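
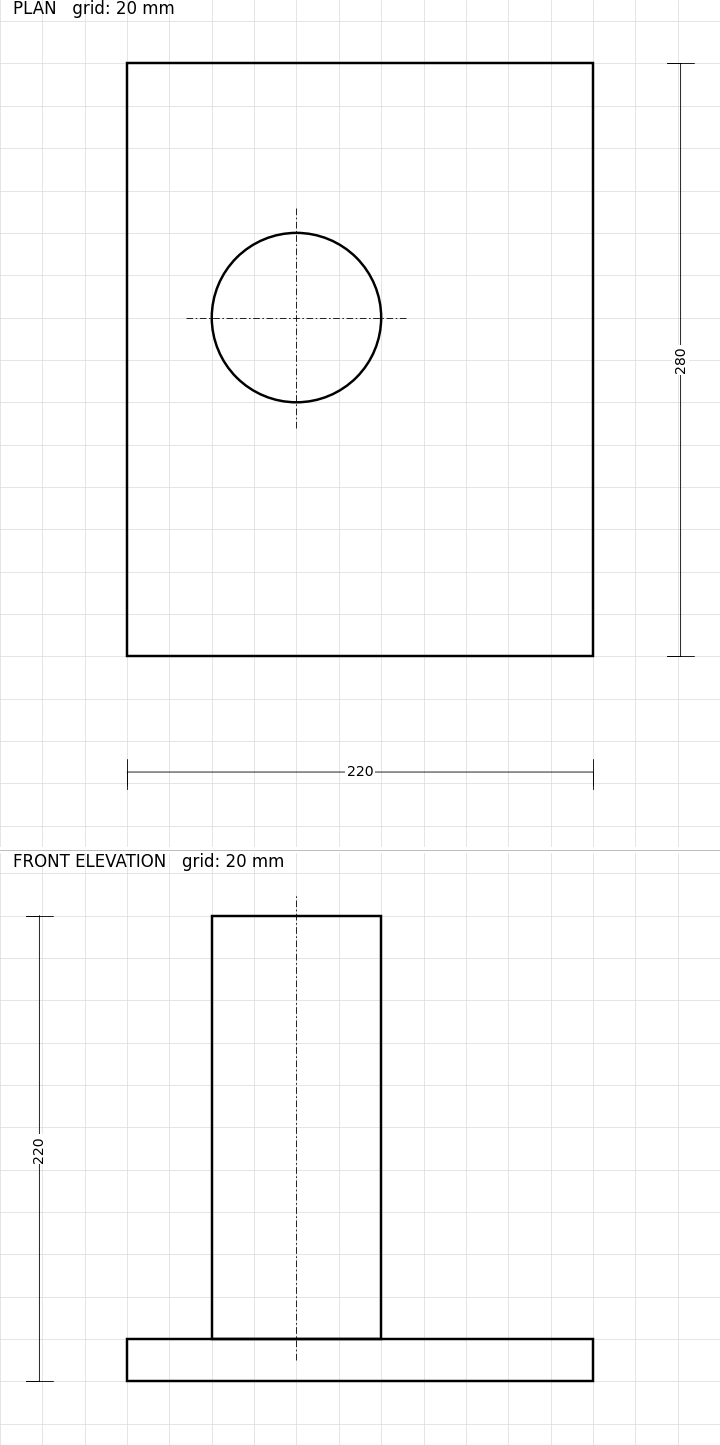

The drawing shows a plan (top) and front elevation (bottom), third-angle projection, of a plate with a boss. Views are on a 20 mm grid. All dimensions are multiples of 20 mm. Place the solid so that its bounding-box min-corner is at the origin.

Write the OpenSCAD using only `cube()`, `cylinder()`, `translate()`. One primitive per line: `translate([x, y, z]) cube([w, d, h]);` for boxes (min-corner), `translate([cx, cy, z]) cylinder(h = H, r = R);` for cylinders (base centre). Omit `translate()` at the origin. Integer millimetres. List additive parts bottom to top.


cube([220, 280, 20]);
translate([80, 160, 20]) cylinder(h = 200, r = 40);


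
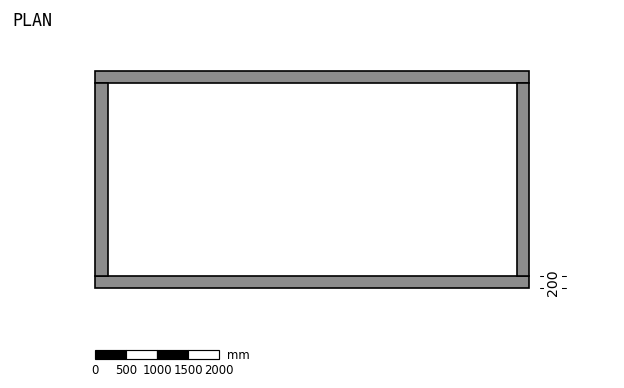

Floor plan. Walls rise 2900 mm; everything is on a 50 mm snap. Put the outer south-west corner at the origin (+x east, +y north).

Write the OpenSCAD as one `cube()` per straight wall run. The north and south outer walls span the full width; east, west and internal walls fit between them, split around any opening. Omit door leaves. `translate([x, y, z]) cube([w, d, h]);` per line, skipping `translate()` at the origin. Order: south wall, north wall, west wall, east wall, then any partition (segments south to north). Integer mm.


cube([7000, 200, 2900]);
translate([0, 3300, 0]) cube([7000, 200, 2900]);
translate([0, 200, 0]) cube([200, 3100, 2900]);
translate([6800, 200, 0]) cube([200, 3100, 2900]);


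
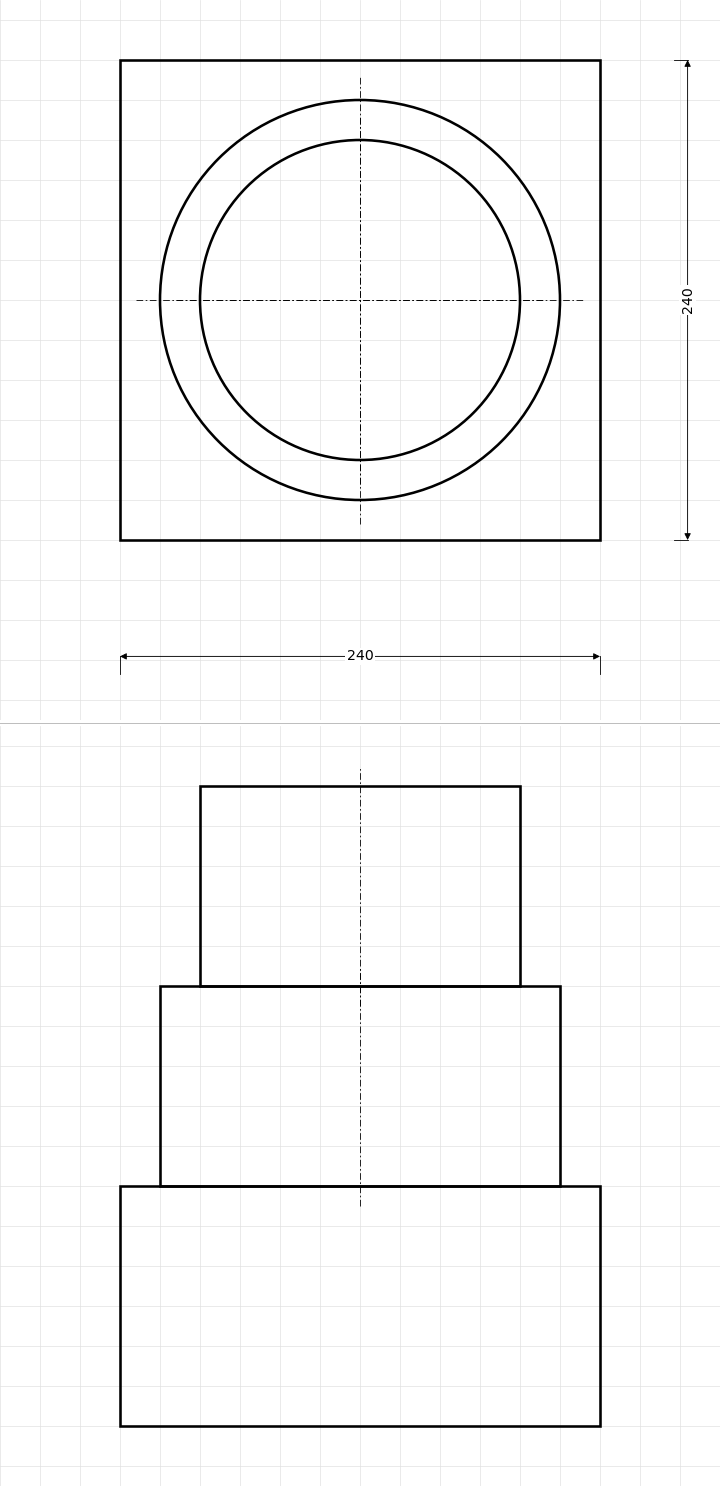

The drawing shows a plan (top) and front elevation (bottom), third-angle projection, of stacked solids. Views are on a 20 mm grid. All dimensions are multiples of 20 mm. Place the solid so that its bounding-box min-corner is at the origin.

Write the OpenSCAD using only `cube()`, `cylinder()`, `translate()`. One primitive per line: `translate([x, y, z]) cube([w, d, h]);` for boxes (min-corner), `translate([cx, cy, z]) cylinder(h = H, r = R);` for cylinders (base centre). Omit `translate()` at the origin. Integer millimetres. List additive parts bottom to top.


cube([240, 240, 120]);
translate([120, 120, 120]) cylinder(h = 100, r = 100);
translate([120, 120, 220]) cylinder(h = 100, r = 80);


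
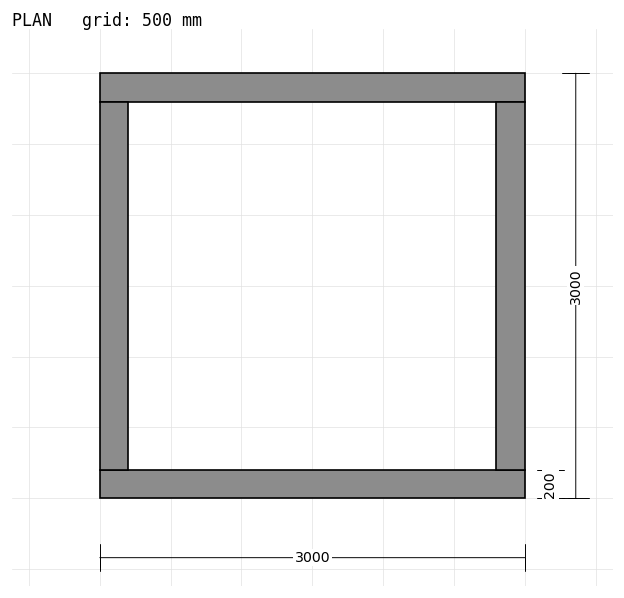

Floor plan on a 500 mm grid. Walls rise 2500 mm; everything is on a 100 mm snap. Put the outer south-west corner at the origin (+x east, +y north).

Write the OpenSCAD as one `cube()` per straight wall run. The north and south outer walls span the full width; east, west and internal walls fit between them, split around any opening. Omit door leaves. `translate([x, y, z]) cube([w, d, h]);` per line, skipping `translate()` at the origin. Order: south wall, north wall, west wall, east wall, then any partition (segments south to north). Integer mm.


cube([3000, 200, 2500]);
translate([0, 2800, 0]) cube([3000, 200, 2500]);
translate([0, 200, 0]) cube([200, 2600, 2500]);
translate([2800, 200, 0]) cube([200, 2600, 2500]);


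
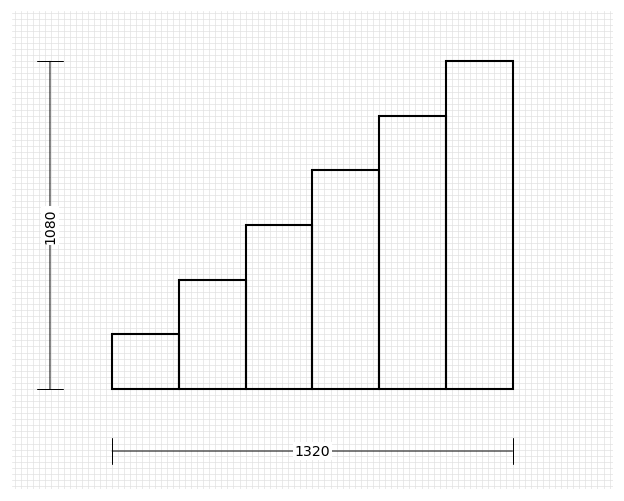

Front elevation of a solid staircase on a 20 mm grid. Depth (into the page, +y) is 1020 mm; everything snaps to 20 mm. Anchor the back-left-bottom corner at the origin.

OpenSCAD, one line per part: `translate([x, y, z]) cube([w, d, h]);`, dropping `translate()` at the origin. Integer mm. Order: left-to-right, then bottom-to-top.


cube([220, 1020, 180]);
translate([220, 0, 0]) cube([220, 1020, 360]);
translate([440, 0, 0]) cube([220, 1020, 540]);
translate([660, 0, 0]) cube([220, 1020, 720]);
translate([880, 0, 0]) cube([220, 1020, 900]);
translate([1100, 0, 0]) cube([220, 1020, 1080]);


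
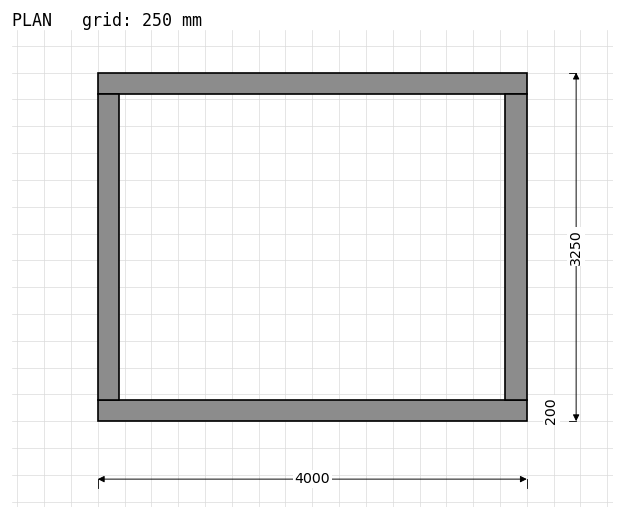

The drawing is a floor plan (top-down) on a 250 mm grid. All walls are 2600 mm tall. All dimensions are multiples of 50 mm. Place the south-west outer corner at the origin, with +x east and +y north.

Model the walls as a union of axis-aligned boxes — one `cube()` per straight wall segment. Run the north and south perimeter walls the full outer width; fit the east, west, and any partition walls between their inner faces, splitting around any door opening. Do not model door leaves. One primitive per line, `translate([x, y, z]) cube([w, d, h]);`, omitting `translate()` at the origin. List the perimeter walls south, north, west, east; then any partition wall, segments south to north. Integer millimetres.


cube([4000, 200, 2600]);
translate([0, 3050, 0]) cube([4000, 200, 2600]);
translate([0, 200, 0]) cube([200, 2850, 2600]);
translate([3800, 200, 0]) cube([200, 2850, 2600]);


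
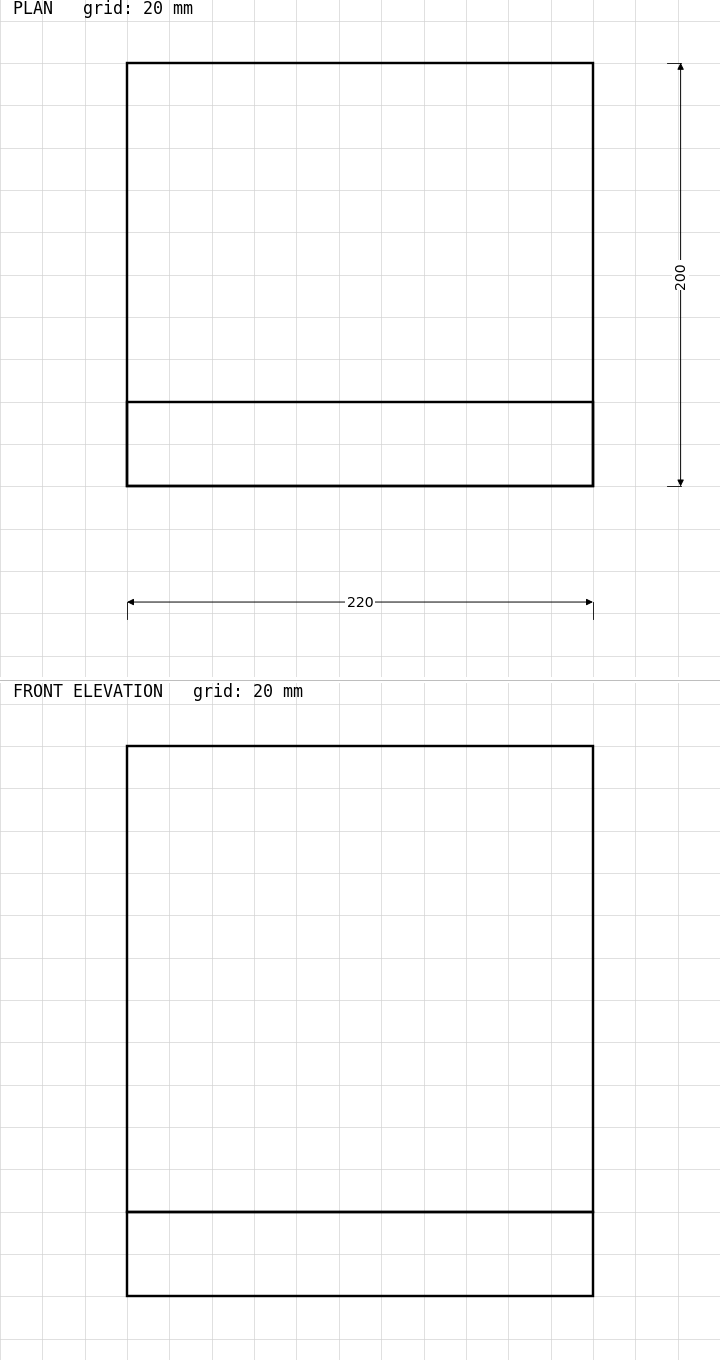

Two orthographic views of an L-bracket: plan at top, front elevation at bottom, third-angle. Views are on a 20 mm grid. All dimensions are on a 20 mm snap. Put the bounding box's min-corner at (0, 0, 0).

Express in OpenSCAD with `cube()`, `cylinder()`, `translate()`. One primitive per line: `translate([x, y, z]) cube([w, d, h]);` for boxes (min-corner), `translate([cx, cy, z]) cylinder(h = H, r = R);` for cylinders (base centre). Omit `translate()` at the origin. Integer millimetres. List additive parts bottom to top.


cube([220, 200, 40]);
translate([0, 0, 40]) cube([220, 40, 220]);


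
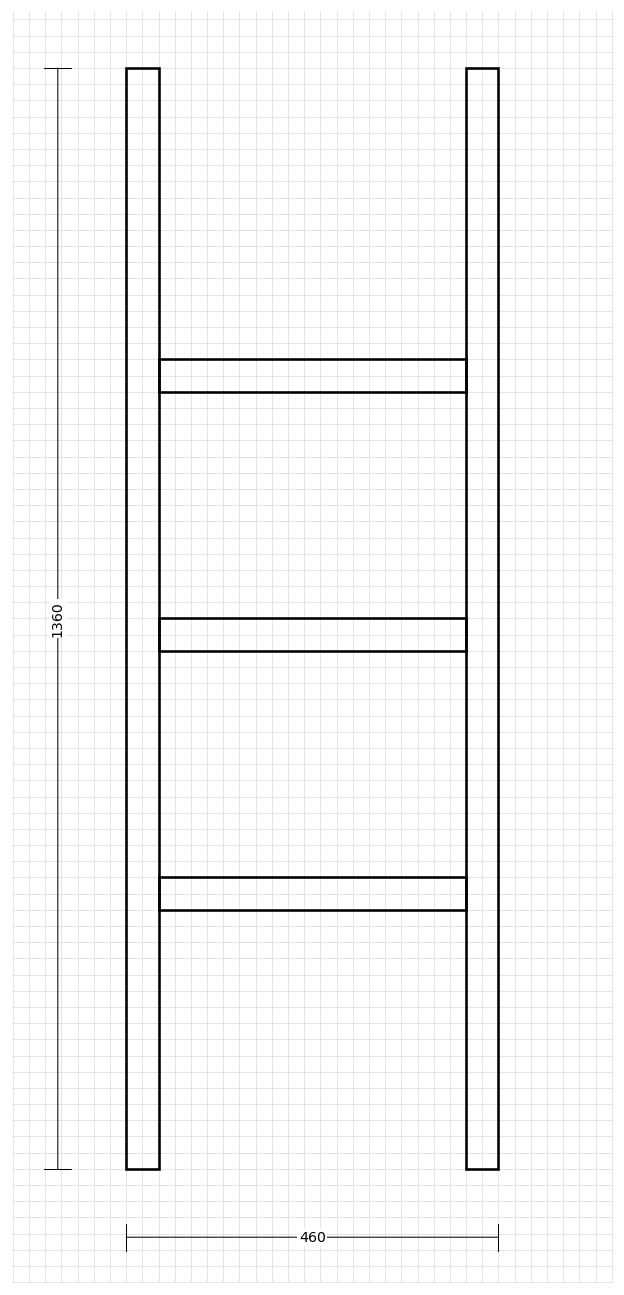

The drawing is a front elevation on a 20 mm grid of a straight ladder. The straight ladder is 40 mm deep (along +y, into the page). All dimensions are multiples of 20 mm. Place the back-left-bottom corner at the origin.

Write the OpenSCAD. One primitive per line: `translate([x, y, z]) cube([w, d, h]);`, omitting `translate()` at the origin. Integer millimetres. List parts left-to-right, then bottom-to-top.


cube([40, 40, 1360]);
translate([40, 0, 320]) cube([380, 40, 40]);
translate([40, 0, 640]) cube([380, 40, 40]);
translate([40, 0, 960]) cube([380, 40, 40]);
translate([420, 0, 0]) cube([40, 40, 1360]);


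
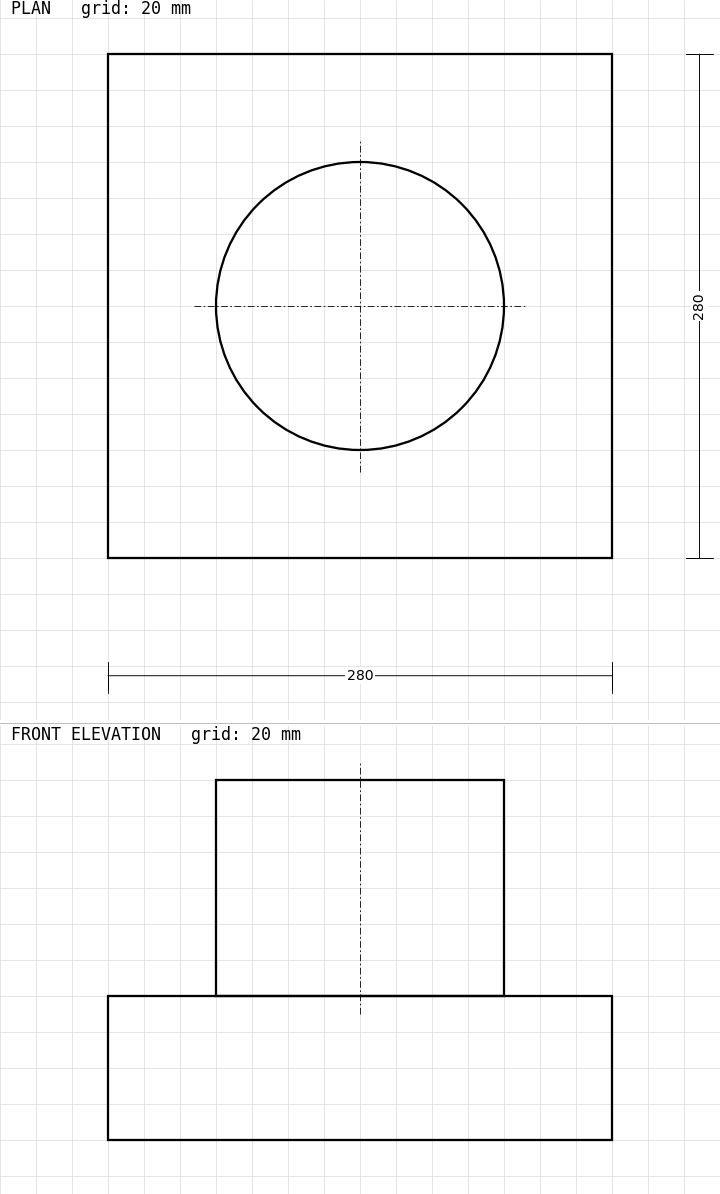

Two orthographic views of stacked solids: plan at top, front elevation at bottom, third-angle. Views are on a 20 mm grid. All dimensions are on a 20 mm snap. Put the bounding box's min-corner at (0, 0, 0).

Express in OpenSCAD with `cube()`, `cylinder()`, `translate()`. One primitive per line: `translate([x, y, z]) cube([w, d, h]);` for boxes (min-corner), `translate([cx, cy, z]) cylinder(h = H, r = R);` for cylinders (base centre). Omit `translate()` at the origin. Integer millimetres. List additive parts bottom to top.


cube([280, 280, 80]);
translate([140, 140, 80]) cylinder(h = 120, r = 80);


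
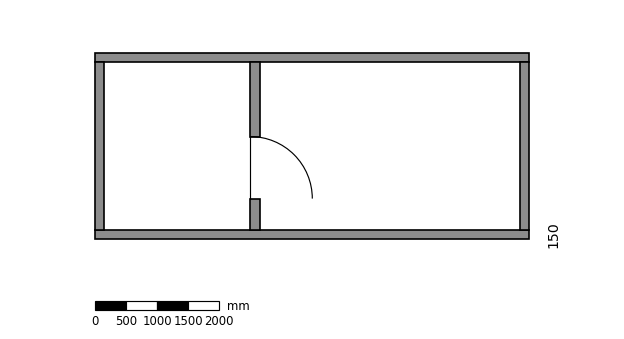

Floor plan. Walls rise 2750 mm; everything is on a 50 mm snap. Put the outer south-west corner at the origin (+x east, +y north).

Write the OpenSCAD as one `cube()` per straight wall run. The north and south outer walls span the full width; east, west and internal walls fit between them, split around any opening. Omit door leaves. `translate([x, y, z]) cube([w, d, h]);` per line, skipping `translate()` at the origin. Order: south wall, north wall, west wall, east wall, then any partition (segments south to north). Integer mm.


cube([7000, 150, 2750]);
translate([0, 2850, 0]) cube([7000, 150, 2750]);
translate([0, 150, 0]) cube([150, 2700, 2750]);
translate([6850, 150, 0]) cube([150, 2700, 2750]);
translate([2500, 150, 0]) cube([150, 500, 2750]);
translate([2500, 1650, 0]) cube([150, 1200, 2750]);


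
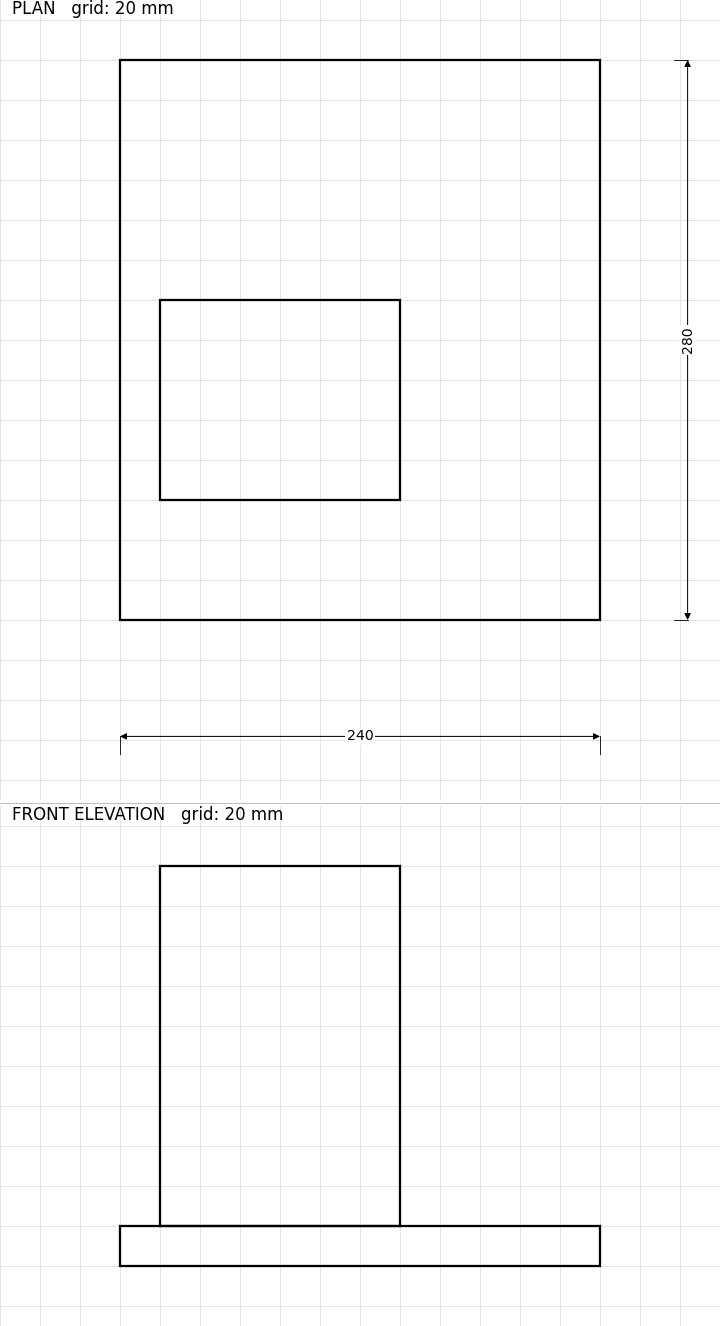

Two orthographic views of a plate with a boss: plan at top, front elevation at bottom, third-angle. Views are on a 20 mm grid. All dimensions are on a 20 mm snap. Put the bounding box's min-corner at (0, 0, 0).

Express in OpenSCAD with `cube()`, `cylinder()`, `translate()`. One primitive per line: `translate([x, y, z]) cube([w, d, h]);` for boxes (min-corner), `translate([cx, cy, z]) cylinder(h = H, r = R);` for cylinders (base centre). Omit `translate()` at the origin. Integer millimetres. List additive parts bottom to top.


cube([240, 280, 20]);
translate([20, 60, 20]) cube([120, 100, 180]);


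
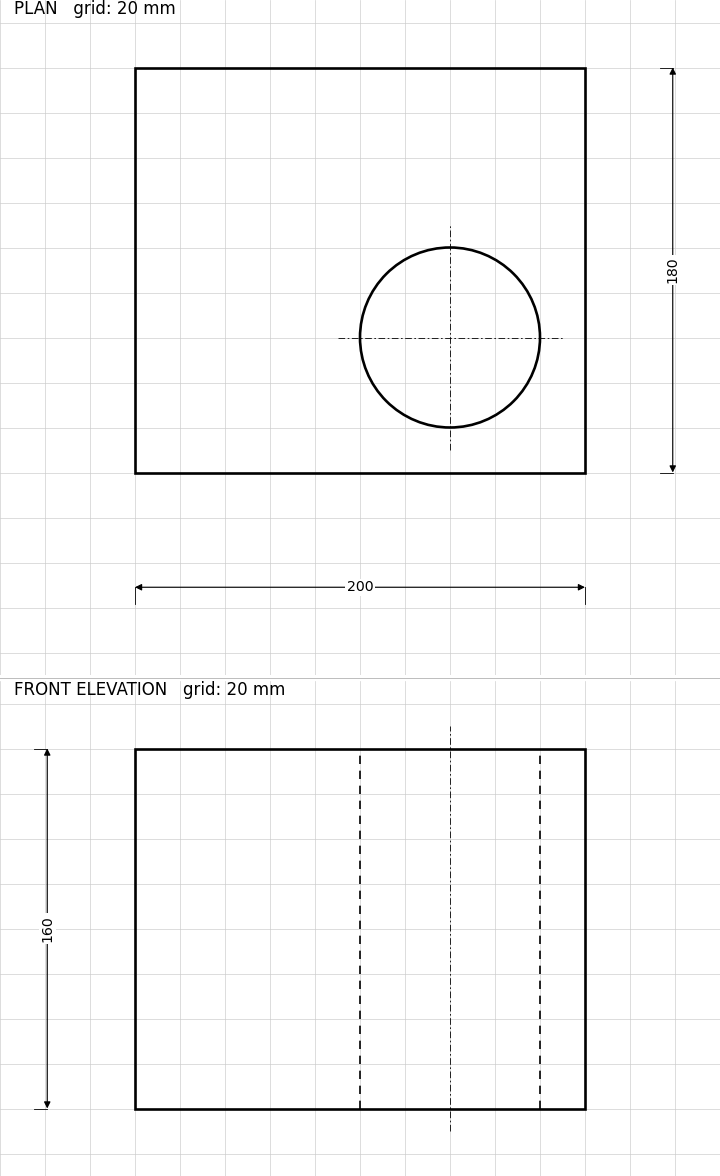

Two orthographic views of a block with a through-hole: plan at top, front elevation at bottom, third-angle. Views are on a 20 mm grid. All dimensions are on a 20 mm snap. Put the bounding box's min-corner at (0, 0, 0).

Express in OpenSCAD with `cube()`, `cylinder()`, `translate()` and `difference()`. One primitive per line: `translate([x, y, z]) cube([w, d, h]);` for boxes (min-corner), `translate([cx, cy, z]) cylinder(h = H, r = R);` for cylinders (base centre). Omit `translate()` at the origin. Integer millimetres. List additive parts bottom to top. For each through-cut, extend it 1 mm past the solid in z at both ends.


difference() {
  cube([200, 180, 160]);
  translate([140, 60, -1]) cylinder(h = 162, r = 40);
}


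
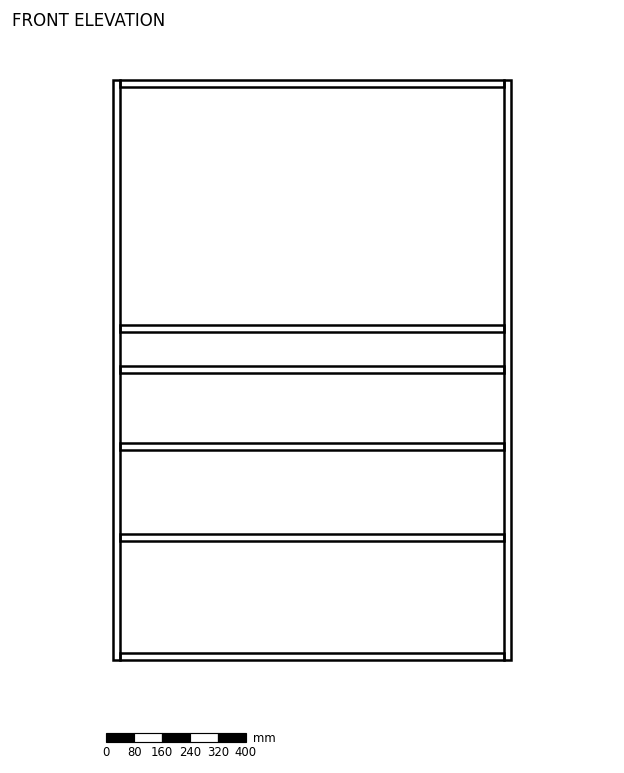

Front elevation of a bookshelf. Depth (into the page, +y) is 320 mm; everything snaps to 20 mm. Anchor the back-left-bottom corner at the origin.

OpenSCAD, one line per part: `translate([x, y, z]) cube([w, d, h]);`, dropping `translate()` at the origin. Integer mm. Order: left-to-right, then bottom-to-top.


cube([20, 320, 1660]);
translate([20, 0, 0]) cube([1100, 320, 20]);
translate([20, 0, 340]) cube([1100, 320, 20]);
translate([20, 0, 600]) cube([1100, 320, 20]);
translate([20, 0, 820]) cube([1100, 320, 20]);
translate([20, 0, 940]) cube([1100, 320, 20]);
translate([20, 0, 1640]) cube([1100, 320, 20]);
translate([1120, 0, 0]) cube([20, 320, 1660]);


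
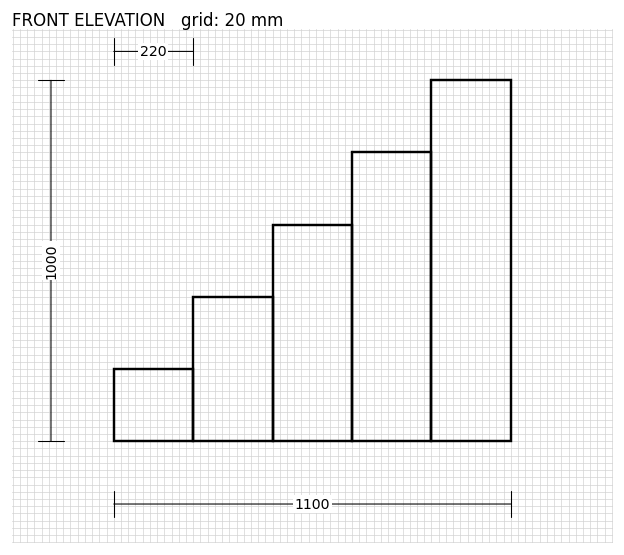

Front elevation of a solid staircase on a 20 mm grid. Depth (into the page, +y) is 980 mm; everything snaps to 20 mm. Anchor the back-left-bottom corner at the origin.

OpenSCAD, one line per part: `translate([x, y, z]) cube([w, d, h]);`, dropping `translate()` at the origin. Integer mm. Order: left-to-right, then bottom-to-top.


cube([220, 980, 200]);
translate([220, 0, 0]) cube([220, 980, 400]);
translate([440, 0, 0]) cube([220, 980, 600]);
translate([660, 0, 0]) cube([220, 980, 800]);
translate([880, 0, 0]) cube([220, 980, 1000]);


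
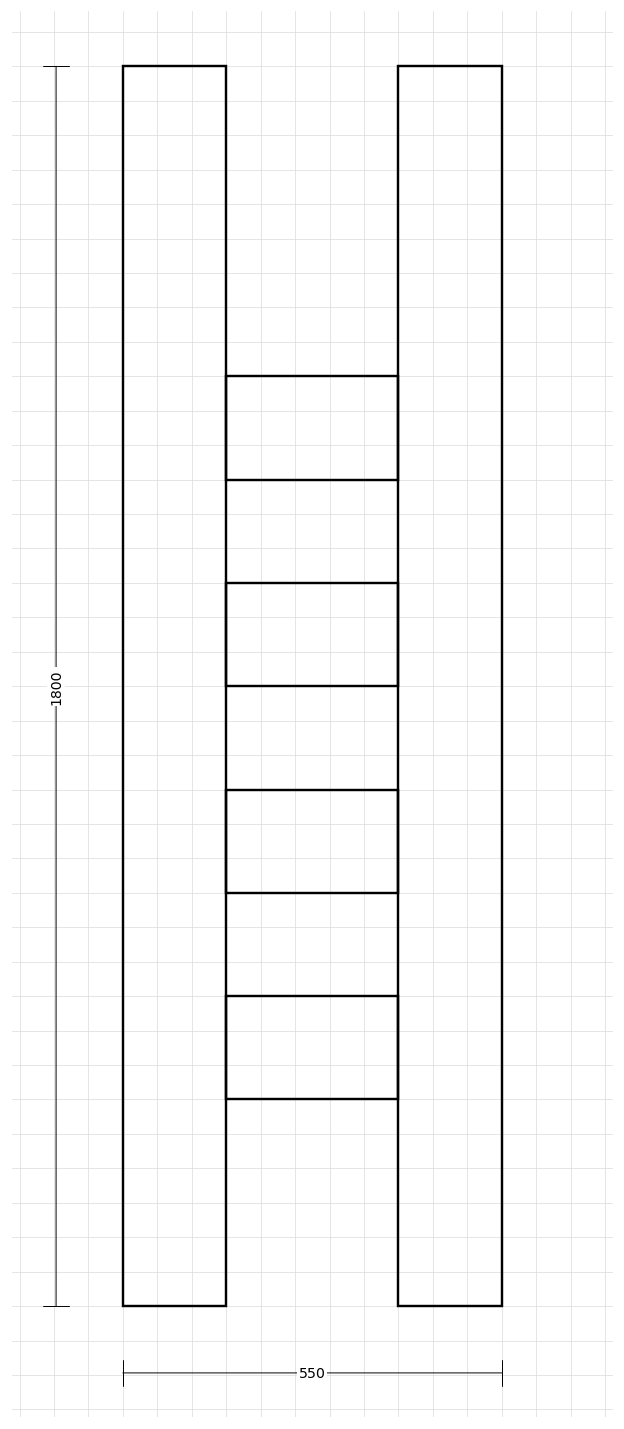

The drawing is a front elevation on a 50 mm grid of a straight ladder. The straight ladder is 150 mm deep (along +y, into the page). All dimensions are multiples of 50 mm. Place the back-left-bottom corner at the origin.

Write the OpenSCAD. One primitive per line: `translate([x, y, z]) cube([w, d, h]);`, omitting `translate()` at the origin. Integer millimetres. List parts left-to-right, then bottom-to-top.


cube([150, 150, 1800]);
translate([150, 0, 300]) cube([250, 150, 150]);
translate([150, 0, 600]) cube([250, 150, 150]);
translate([150, 0, 900]) cube([250, 150, 150]);
translate([150, 0, 1200]) cube([250, 150, 150]);
translate([400, 0, 0]) cube([150, 150, 1800]);


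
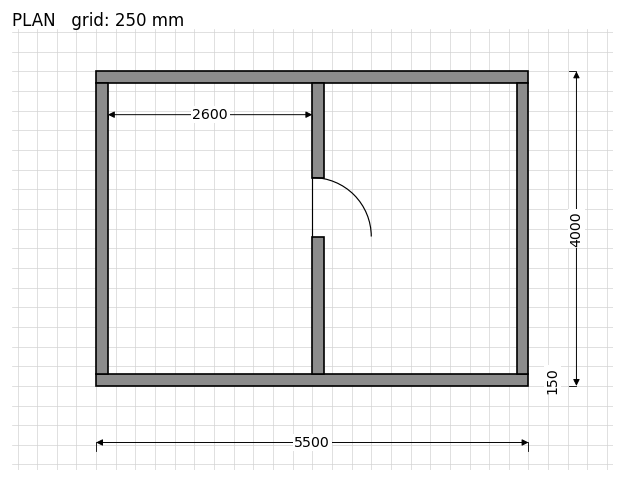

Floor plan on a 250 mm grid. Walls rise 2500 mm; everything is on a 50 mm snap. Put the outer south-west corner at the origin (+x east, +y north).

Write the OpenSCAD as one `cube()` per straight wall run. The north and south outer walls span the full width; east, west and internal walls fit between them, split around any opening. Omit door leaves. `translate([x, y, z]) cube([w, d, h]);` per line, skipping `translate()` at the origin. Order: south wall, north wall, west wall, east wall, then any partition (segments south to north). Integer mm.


cube([5500, 150, 2500]);
translate([0, 3850, 0]) cube([5500, 150, 2500]);
translate([0, 150, 0]) cube([150, 3700, 2500]);
translate([5350, 150, 0]) cube([150, 3700, 2500]);
translate([2750, 150, 0]) cube([150, 1750, 2500]);
translate([2750, 2650, 0]) cube([150, 1200, 2500]);


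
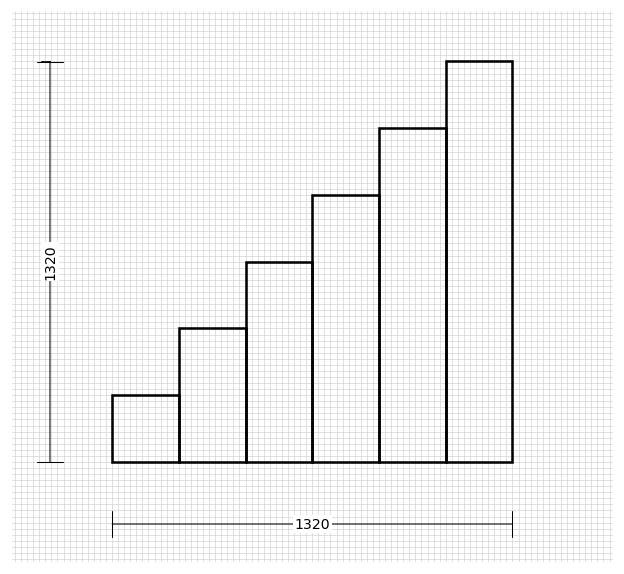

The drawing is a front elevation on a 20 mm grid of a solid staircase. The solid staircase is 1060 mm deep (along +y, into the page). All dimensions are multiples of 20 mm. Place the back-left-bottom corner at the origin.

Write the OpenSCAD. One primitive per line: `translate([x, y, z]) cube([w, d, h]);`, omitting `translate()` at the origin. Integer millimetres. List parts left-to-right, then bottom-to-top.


cube([220, 1060, 220]);
translate([220, 0, 0]) cube([220, 1060, 440]);
translate([440, 0, 0]) cube([220, 1060, 660]);
translate([660, 0, 0]) cube([220, 1060, 880]);
translate([880, 0, 0]) cube([220, 1060, 1100]);
translate([1100, 0, 0]) cube([220, 1060, 1320]);


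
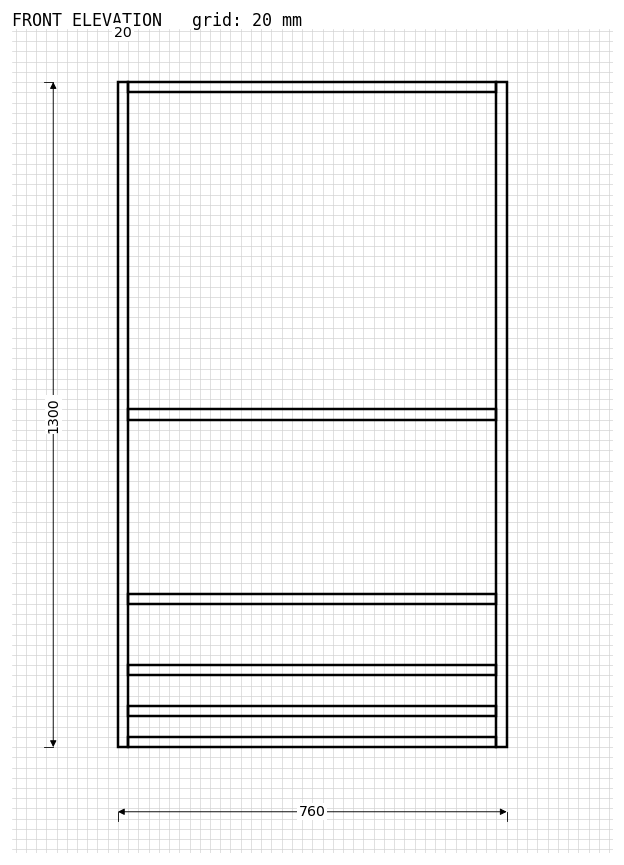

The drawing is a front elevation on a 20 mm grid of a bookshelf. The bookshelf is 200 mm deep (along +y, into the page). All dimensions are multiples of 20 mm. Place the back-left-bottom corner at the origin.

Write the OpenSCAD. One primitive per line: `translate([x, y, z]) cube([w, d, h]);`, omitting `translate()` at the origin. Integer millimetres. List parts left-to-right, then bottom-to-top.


cube([20, 200, 1300]);
translate([20, 0, 0]) cube([720, 200, 20]);
translate([20, 0, 60]) cube([720, 200, 20]);
translate([20, 0, 140]) cube([720, 200, 20]);
translate([20, 0, 280]) cube([720, 200, 20]);
translate([20, 0, 640]) cube([720, 200, 20]);
translate([20, 0, 1280]) cube([720, 200, 20]);
translate([740, 0, 0]) cube([20, 200, 1300]);


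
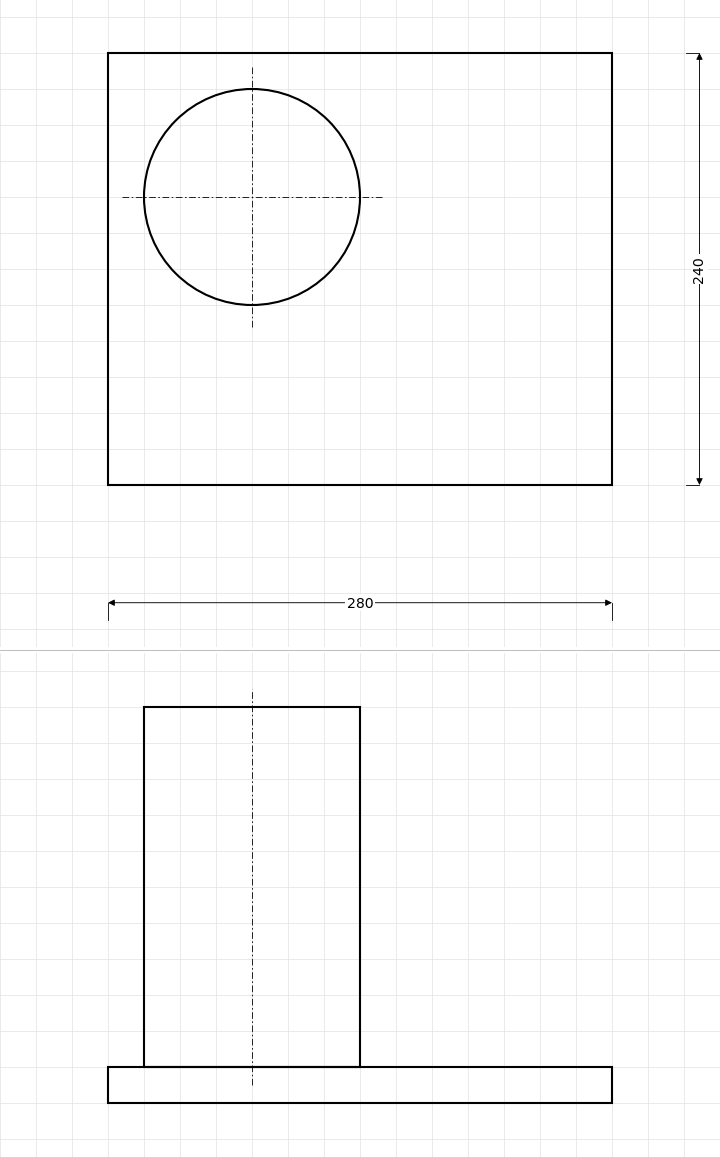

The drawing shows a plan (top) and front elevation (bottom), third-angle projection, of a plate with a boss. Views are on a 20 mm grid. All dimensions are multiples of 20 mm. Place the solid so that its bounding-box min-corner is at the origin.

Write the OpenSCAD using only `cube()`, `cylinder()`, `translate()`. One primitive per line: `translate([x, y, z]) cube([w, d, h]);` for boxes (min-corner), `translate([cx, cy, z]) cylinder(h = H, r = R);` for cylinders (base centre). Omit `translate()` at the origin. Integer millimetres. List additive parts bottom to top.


cube([280, 240, 20]);
translate([80, 160, 20]) cylinder(h = 200, r = 60);


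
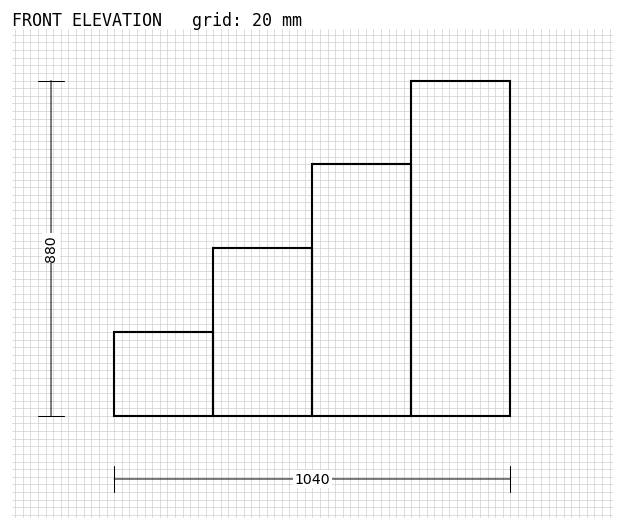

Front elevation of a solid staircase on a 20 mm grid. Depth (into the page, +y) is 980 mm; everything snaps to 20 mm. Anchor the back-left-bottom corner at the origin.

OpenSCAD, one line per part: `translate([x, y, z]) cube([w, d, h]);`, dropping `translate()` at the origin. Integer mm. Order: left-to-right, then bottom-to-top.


cube([260, 980, 220]);
translate([260, 0, 0]) cube([260, 980, 440]);
translate([520, 0, 0]) cube([260, 980, 660]);
translate([780, 0, 0]) cube([260, 980, 880]);


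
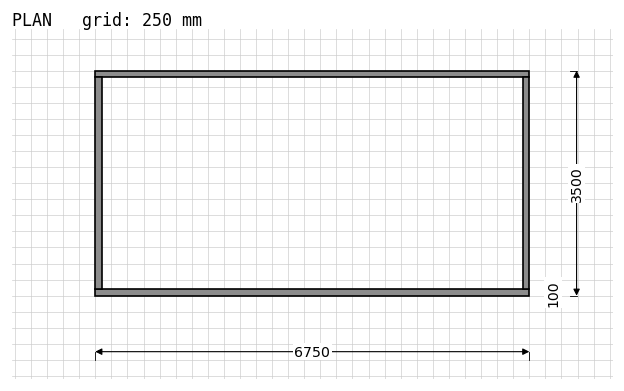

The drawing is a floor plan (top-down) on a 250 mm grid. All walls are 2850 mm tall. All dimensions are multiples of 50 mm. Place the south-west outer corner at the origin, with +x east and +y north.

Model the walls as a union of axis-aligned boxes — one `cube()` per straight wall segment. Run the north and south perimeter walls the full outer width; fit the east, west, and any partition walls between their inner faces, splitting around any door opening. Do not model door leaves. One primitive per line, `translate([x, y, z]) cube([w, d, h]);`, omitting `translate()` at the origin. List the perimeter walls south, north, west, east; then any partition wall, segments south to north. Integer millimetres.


cube([6750, 100, 2850]);
translate([0, 3400, 0]) cube([6750, 100, 2850]);
translate([0, 100, 0]) cube([100, 3300, 2850]);
translate([6650, 100, 0]) cube([100, 3300, 2850]);


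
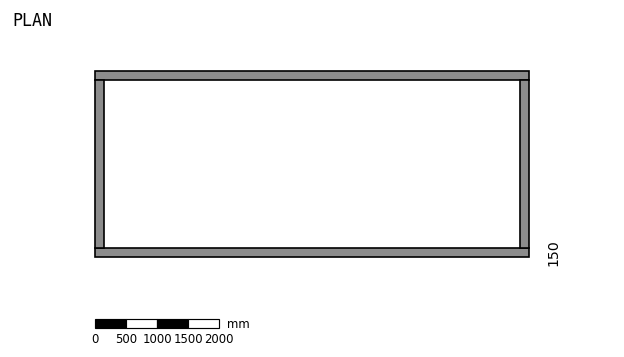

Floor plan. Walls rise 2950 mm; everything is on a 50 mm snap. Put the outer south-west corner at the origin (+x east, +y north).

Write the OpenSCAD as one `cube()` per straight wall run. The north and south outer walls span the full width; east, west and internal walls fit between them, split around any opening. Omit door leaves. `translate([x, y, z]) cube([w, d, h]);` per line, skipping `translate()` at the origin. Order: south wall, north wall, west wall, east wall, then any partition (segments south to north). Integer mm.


cube([7000, 150, 2950]);
translate([0, 2850, 0]) cube([7000, 150, 2950]);
translate([0, 150, 0]) cube([150, 2700, 2950]);
translate([6850, 150, 0]) cube([150, 2700, 2950]);


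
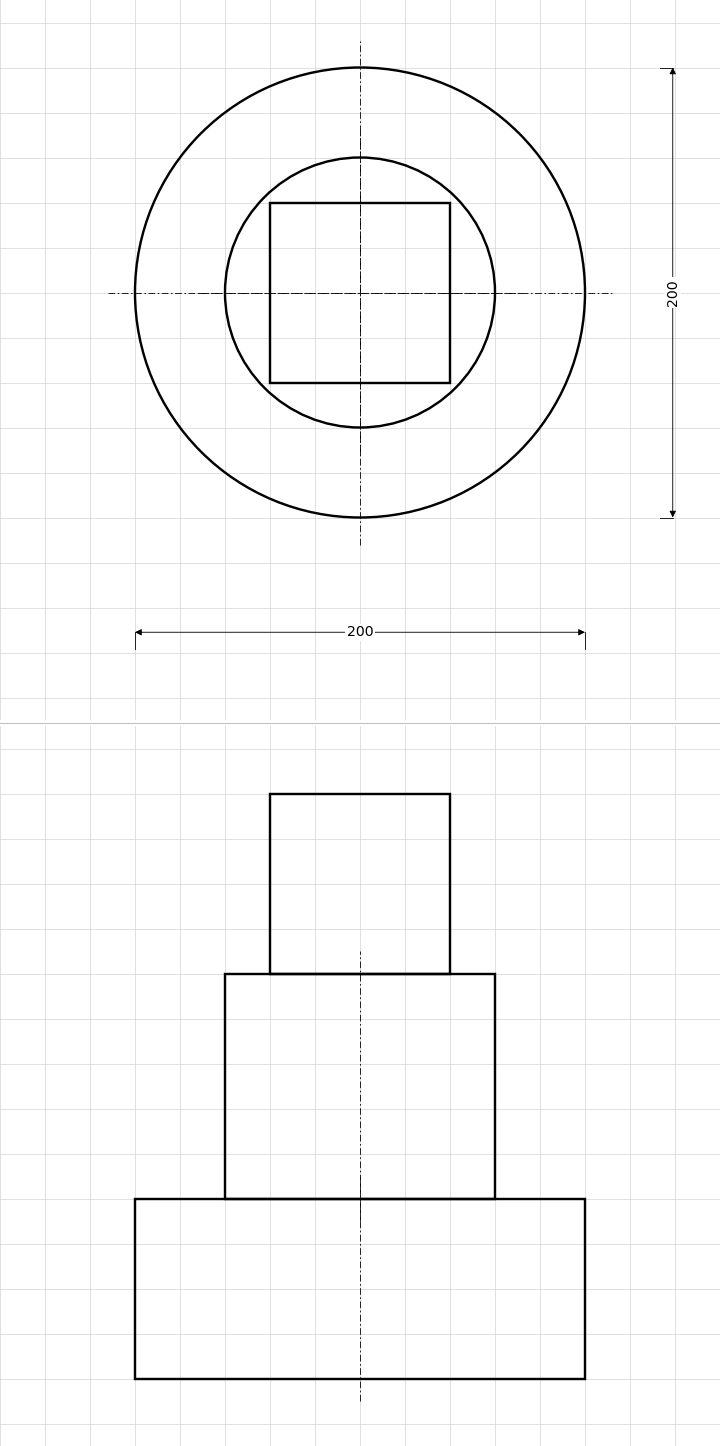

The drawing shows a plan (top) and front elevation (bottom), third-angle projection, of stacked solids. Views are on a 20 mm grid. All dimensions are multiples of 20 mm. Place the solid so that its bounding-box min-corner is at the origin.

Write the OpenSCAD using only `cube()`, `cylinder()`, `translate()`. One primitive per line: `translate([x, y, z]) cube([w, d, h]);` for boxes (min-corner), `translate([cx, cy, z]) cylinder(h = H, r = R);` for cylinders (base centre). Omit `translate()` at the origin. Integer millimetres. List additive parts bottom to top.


translate([100, 100, 0]) cylinder(h = 80, r = 100);
translate([100, 100, 80]) cylinder(h = 100, r = 60);
translate([60, 60, 180]) cube([80, 80, 80]);


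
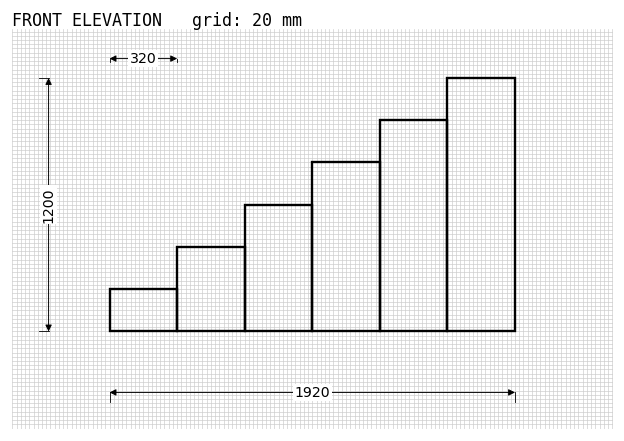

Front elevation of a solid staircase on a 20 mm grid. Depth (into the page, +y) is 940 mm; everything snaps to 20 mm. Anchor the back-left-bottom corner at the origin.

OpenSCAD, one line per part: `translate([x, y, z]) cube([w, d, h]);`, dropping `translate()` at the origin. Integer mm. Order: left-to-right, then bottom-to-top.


cube([320, 940, 200]);
translate([320, 0, 0]) cube([320, 940, 400]);
translate([640, 0, 0]) cube([320, 940, 600]);
translate([960, 0, 0]) cube([320, 940, 800]);
translate([1280, 0, 0]) cube([320, 940, 1000]);
translate([1600, 0, 0]) cube([320, 940, 1200]);


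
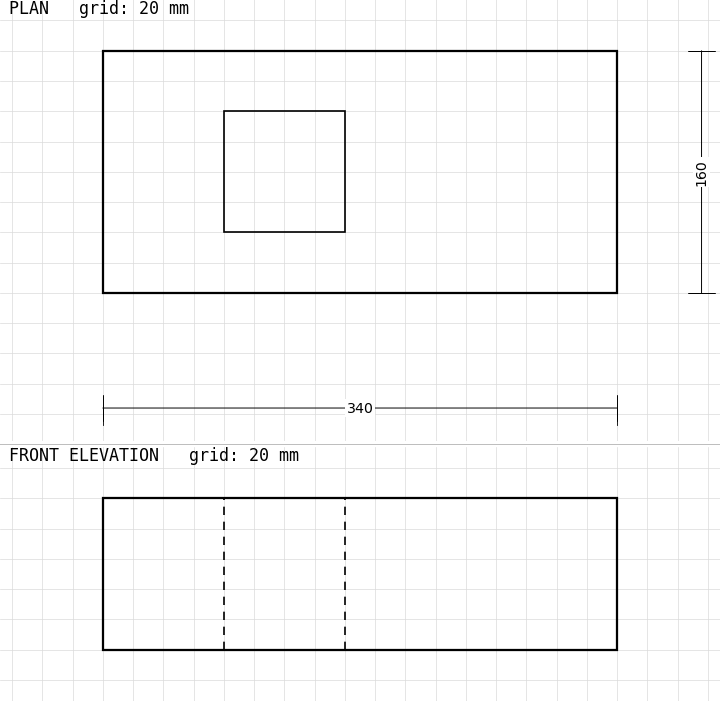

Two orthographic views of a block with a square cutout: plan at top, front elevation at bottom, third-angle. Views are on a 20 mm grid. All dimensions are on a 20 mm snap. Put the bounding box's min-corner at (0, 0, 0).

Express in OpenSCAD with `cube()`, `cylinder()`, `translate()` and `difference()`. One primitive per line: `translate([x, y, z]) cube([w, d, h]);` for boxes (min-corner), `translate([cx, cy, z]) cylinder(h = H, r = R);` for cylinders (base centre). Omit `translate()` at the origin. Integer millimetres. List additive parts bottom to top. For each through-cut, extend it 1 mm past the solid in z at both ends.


difference() {
  cube([340, 160, 100]);
  translate([80, 40, -1]) cube([80, 80, 102]);
}


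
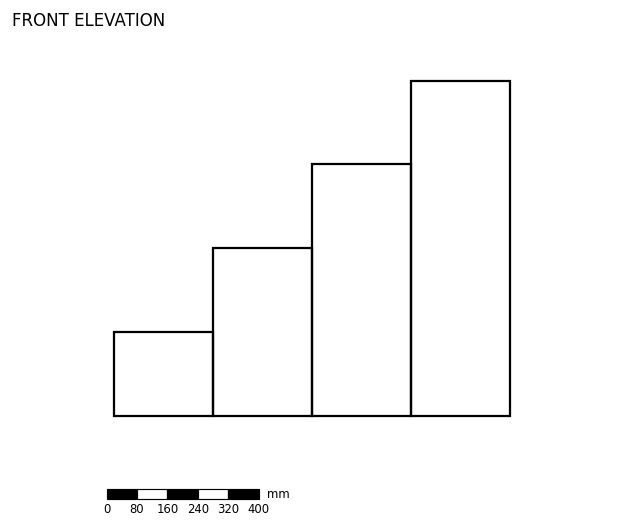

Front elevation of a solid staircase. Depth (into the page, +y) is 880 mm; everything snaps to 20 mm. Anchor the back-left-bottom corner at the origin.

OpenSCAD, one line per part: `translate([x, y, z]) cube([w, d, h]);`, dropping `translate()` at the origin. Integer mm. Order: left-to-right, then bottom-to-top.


cube([260, 880, 220]);
translate([260, 0, 0]) cube([260, 880, 440]);
translate([520, 0, 0]) cube([260, 880, 660]);
translate([780, 0, 0]) cube([260, 880, 880]);


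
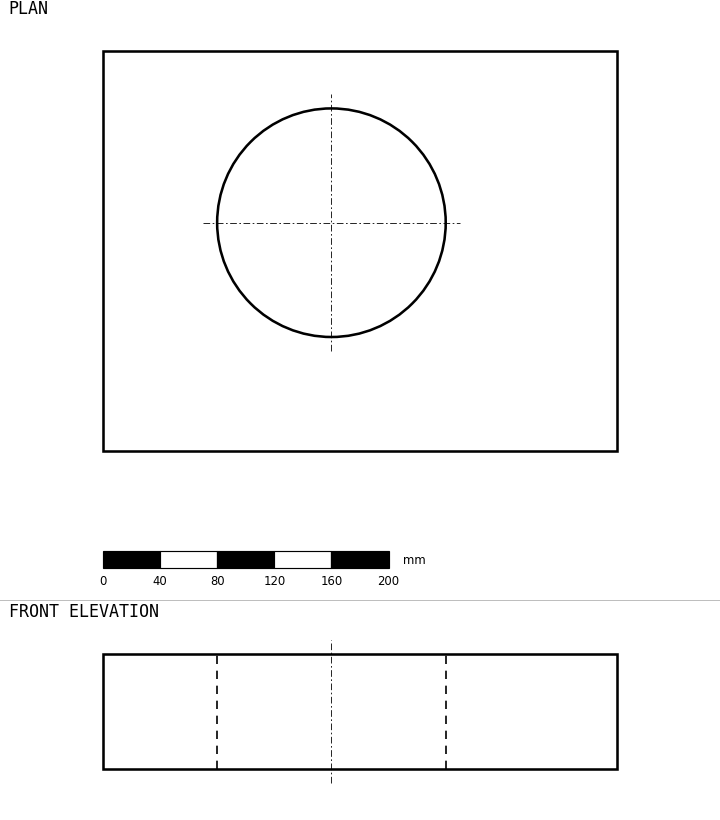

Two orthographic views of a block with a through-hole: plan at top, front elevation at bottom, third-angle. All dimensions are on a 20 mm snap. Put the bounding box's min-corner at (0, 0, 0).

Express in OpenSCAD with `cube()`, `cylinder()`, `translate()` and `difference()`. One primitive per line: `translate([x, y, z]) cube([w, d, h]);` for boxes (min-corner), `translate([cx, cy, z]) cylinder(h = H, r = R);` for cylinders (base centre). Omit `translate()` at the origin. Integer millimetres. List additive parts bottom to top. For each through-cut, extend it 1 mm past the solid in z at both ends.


difference() {
  cube([360, 280, 80]);
  translate([160, 160, -1]) cylinder(h = 82, r = 80);
}


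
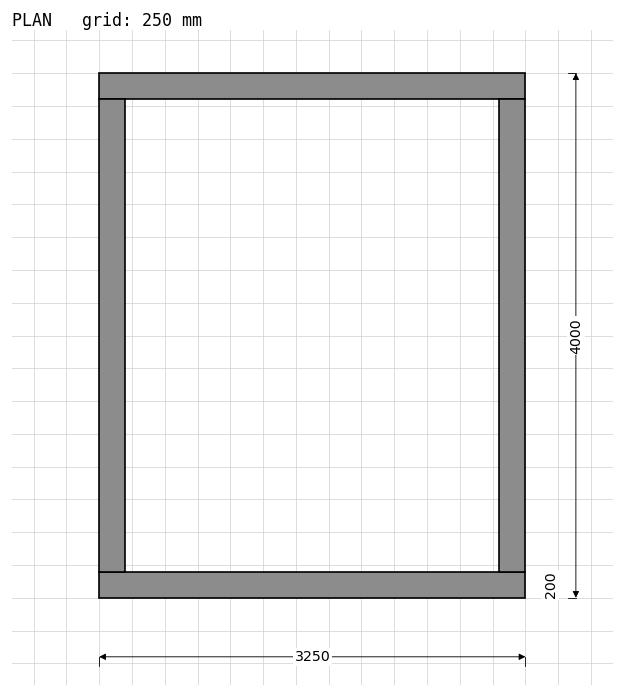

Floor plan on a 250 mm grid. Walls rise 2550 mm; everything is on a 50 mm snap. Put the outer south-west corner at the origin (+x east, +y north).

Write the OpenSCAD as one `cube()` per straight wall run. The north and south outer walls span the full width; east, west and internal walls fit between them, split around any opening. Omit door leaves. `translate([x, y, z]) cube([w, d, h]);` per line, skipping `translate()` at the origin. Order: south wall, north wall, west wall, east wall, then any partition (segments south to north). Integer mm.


cube([3250, 200, 2550]);
translate([0, 3800, 0]) cube([3250, 200, 2550]);
translate([0, 200, 0]) cube([200, 3600, 2550]);
translate([3050, 200, 0]) cube([200, 3600, 2550]);


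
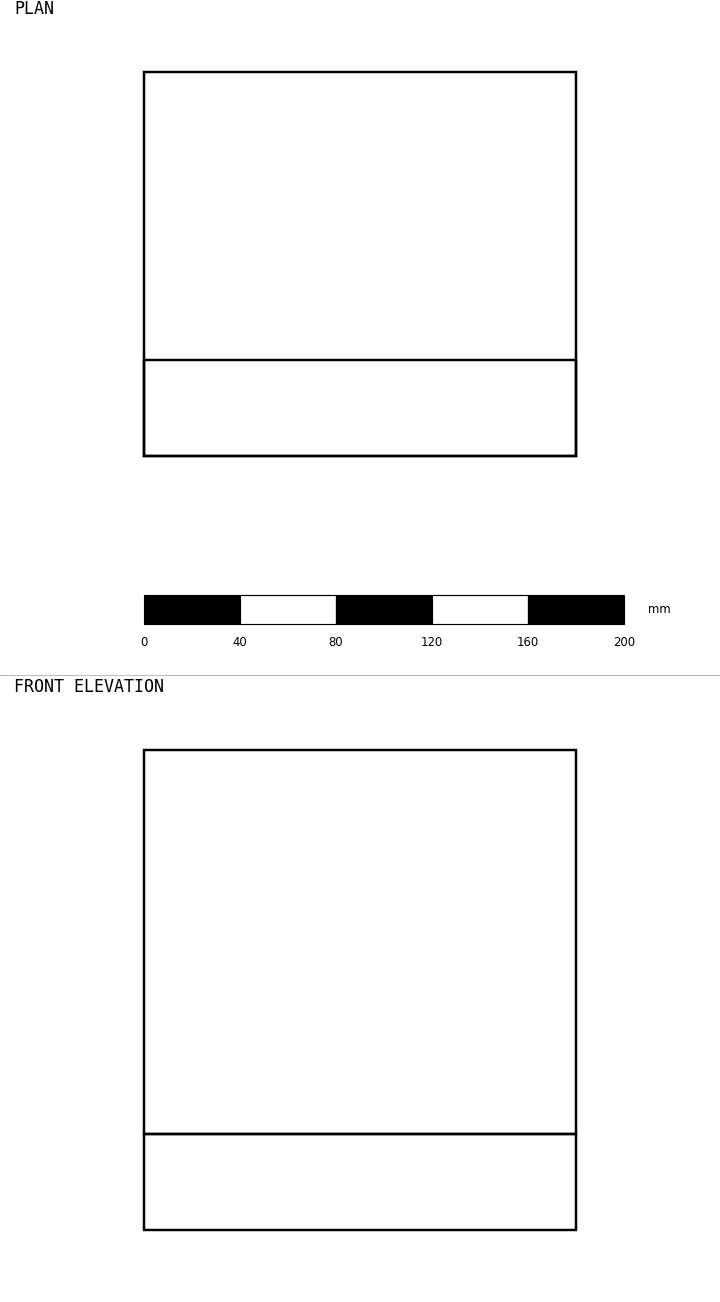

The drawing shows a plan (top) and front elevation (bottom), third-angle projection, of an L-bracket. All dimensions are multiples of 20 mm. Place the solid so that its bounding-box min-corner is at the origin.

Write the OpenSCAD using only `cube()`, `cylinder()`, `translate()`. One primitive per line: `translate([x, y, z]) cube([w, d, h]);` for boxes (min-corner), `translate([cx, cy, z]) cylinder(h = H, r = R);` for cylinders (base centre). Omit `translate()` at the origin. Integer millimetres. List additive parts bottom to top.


cube([180, 160, 40]);
translate([0, 0, 40]) cube([180, 40, 160]);


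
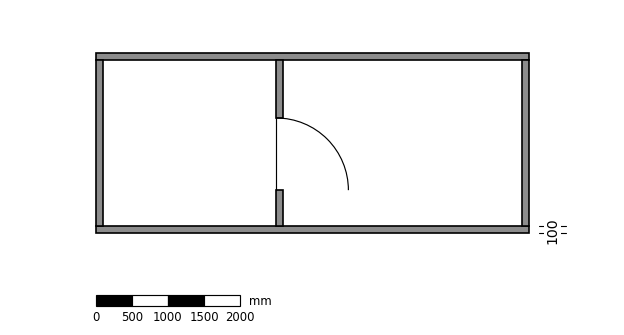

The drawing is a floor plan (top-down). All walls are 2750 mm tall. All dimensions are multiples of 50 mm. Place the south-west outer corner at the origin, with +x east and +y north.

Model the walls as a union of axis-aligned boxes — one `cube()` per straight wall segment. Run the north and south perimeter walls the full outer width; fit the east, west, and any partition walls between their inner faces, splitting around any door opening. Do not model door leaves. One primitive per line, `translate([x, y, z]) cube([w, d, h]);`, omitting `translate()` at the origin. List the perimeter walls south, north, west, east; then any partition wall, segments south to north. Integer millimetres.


cube([6000, 100, 2750]);
translate([0, 2400, 0]) cube([6000, 100, 2750]);
translate([0, 100, 0]) cube([100, 2300, 2750]);
translate([5900, 100, 0]) cube([100, 2300, 2750]);
translate([2500, 100, 0]) cube([100, 500, 2750]);
translate([2500, 1600, 0]) cube([100, 800, 2750]);


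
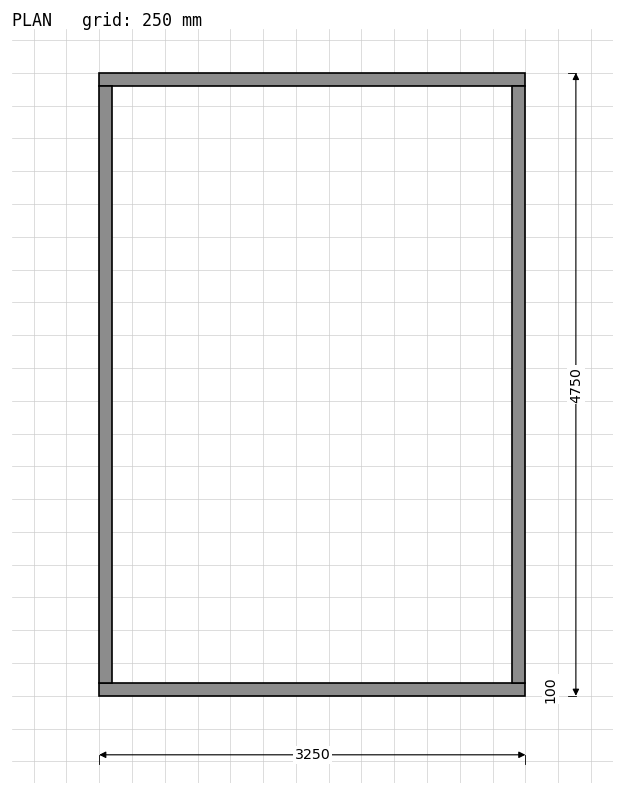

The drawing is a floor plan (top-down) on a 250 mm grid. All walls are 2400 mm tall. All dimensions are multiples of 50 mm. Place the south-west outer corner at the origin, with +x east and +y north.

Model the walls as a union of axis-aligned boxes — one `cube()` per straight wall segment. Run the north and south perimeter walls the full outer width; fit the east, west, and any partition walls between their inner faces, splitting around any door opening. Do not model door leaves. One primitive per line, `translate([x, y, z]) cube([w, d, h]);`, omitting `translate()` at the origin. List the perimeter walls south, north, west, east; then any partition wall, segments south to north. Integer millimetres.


cube([3250, 100, 2400]);
translate([0, 4650, 0]) cube([3250, 100, 2400]);
translate([0, 100, 0]) cube([100, 4550, 2400]);
translate([3150, 100, 0]) cube([100, 4550, 2400]);


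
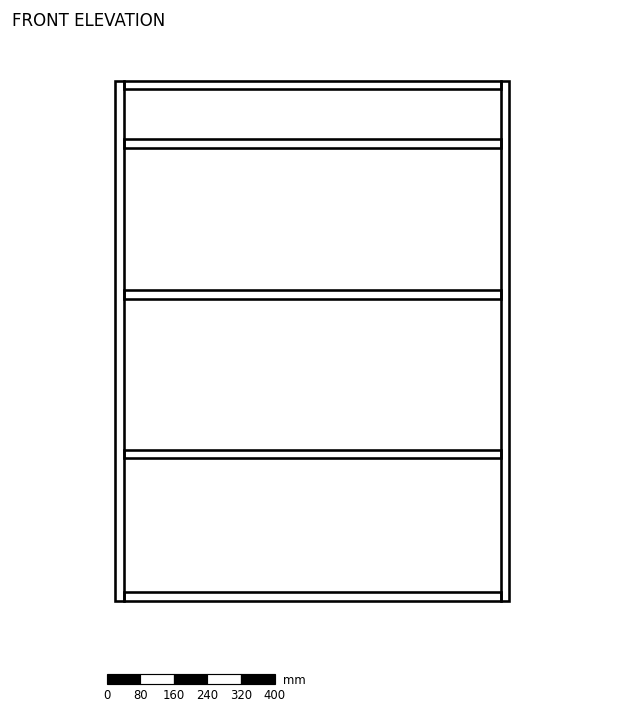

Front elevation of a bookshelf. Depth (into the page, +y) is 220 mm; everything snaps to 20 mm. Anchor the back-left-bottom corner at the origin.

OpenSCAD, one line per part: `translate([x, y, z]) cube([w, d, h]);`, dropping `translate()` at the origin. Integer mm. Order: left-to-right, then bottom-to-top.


cube([20, 220, 1240]);
translate([20, 0, 0]) cube([900, 220, 20]);
translate([20, 0, 340]) cube([900, 220, 20]);
translate([20, 0, 720]) cube([900, 220, 20]);
translate([20, 0, 1080]) cube([900, 220, 20]);
translate([20, 0, 1220]) cube([900, 220, 20]);
translate([920, 0, 0]) cube([20, 220, 1240]);


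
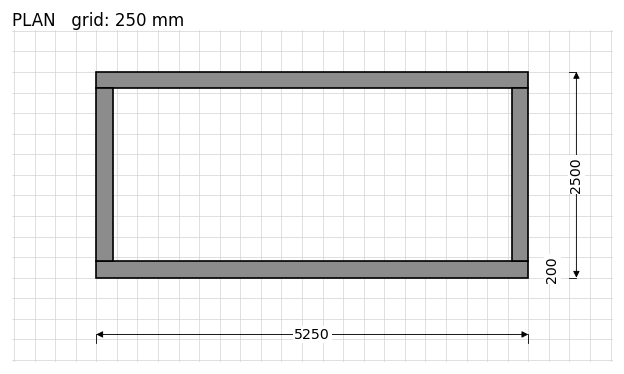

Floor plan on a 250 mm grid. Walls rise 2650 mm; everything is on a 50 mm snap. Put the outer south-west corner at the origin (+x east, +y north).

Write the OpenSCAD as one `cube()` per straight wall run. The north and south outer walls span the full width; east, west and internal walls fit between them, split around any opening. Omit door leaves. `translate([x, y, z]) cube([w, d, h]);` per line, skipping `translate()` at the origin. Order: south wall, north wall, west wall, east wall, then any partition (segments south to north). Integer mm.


cube([5250, 200, 2650]);
translate([0, 2300, 0]) cube([5250, 200, 2650]);
translate([0, 200, 0]) cube([200, 2100, 2650]);
translate([5050, 200, 0]) cube([200, 2100, 2650]);


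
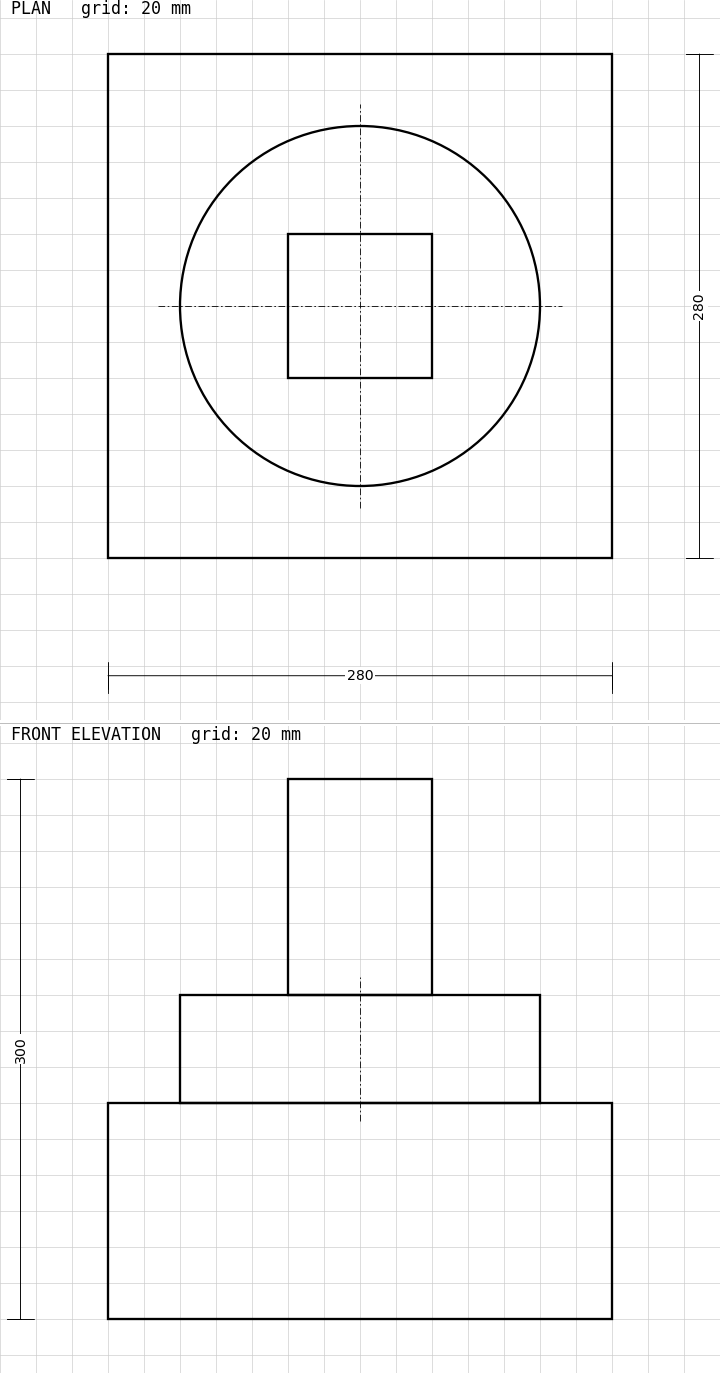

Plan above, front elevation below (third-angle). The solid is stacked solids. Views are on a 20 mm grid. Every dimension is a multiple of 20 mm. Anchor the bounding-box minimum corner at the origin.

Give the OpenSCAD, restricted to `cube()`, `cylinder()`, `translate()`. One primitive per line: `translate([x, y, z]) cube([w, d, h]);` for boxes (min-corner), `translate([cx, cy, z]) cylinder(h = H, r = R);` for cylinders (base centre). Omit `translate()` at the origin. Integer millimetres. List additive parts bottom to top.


cube([280, 280, 120]);
translate([140, 140, 120]) cylinder(h = 60, r = 100);
translate([100, 100, 180]) cube([80, 80, 120]);


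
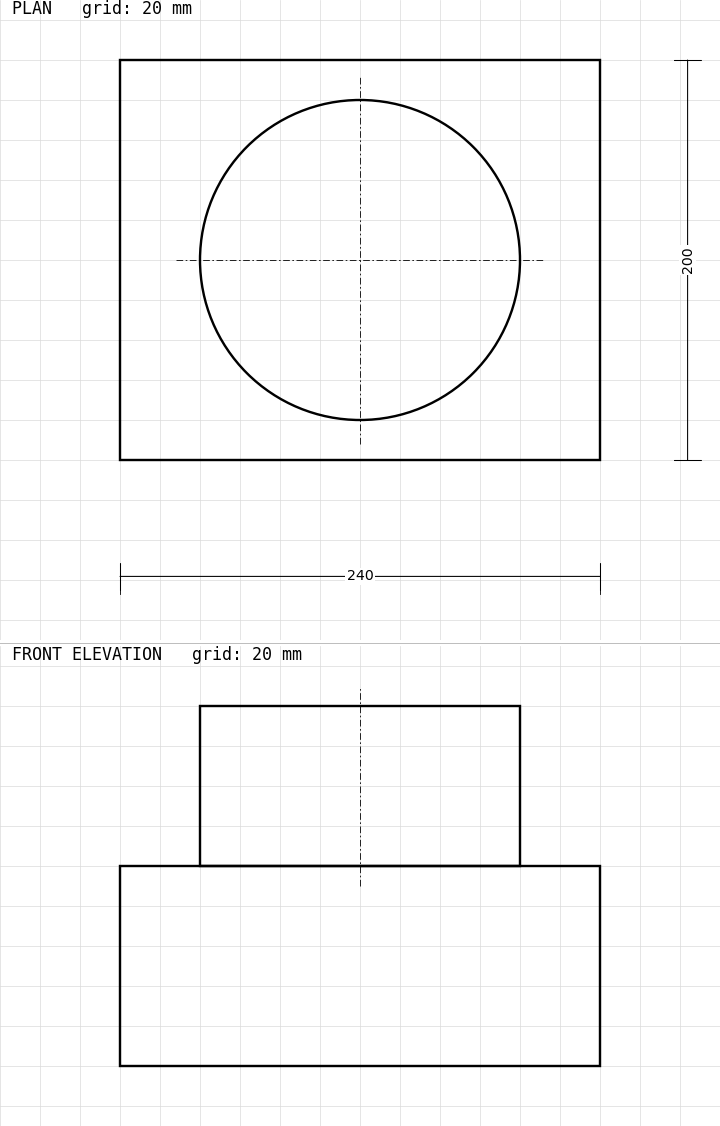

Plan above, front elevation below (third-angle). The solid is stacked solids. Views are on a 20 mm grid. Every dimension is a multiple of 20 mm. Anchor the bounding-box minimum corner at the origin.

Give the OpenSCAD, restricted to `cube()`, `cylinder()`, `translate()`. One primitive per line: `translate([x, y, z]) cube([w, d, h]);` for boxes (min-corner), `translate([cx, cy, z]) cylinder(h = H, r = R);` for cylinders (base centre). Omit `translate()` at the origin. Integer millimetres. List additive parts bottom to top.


cube([240, 200, 100]);
translate([120, 100, 100]) cylinder(h = 80, r = 80);


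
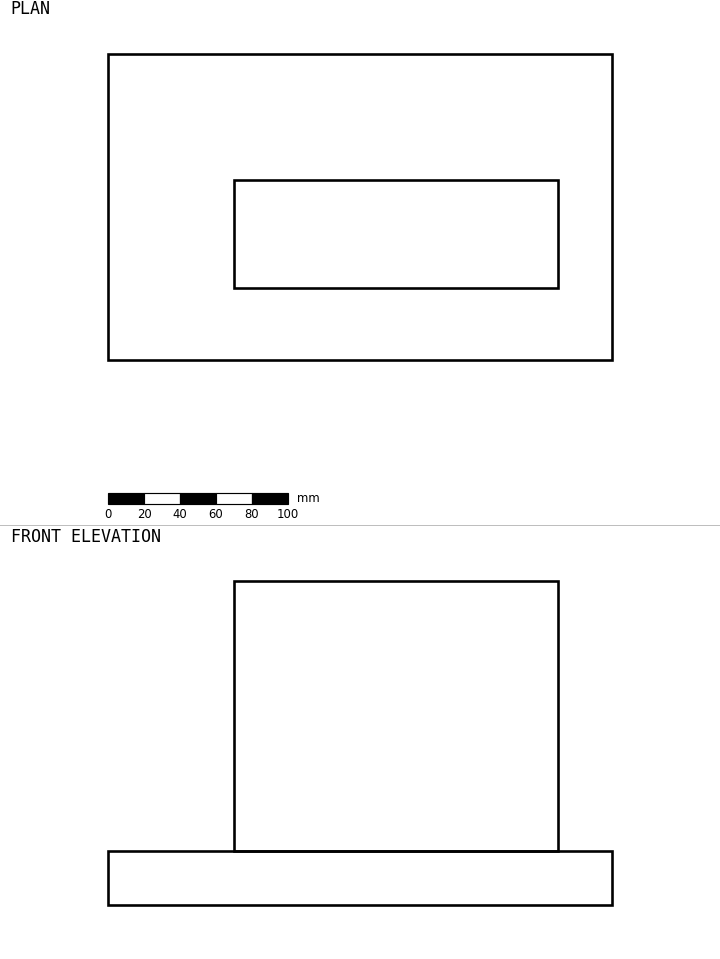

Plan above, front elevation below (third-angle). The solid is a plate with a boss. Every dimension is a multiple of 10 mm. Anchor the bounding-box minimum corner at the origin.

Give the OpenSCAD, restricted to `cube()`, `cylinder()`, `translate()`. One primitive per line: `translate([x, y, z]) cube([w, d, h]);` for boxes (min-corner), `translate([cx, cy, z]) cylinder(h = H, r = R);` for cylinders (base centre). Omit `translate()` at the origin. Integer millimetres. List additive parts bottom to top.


cube([280, 170, 30]);
translate([70, 40, 30]) cube([180, 60, 150]);


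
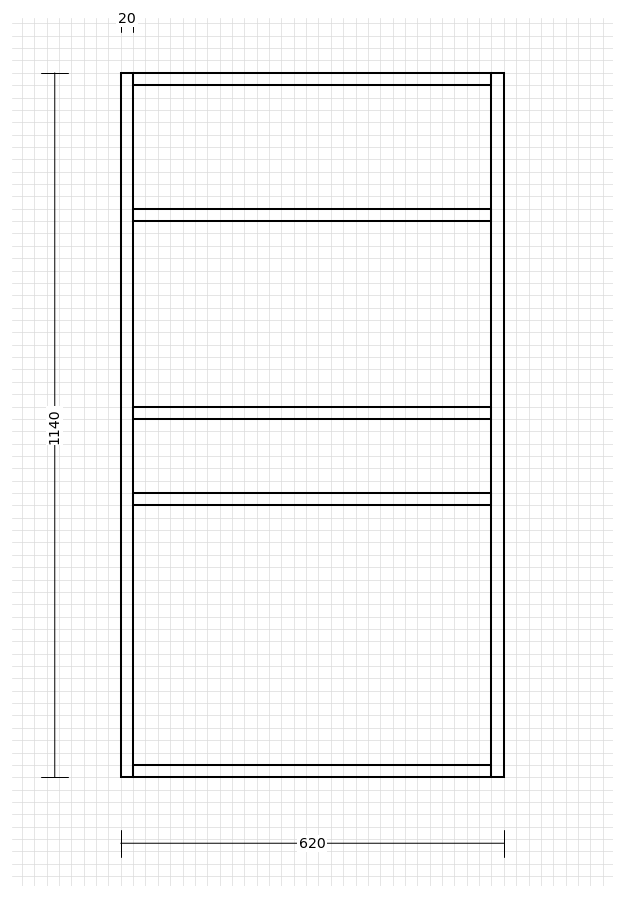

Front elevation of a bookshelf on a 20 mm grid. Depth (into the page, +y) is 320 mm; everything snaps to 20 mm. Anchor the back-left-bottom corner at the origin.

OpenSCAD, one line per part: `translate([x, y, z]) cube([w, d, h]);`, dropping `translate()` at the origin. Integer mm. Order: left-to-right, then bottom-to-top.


cube([20, 320, 1140]);
translate([20, 0, 0]) cube([580, 320, 20]);
translate([20, 0, 440]) cube([580, 320, 20]);
translate([20, 0, 580]) cube([580, 320, 20]);
translate([20, 0, 900]) cube([580, 320, 20]);
translate([20, 0, 1120]) cube([580, 320, 20]);
translate([600, 0, 0]) cube([20, 320, 1140]);


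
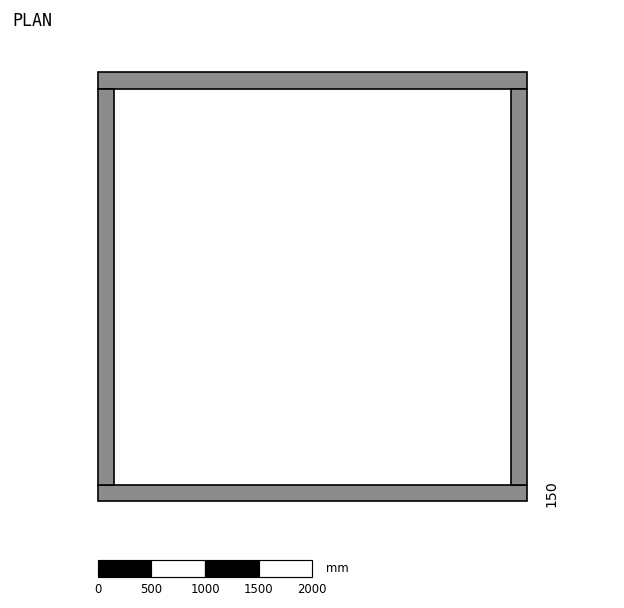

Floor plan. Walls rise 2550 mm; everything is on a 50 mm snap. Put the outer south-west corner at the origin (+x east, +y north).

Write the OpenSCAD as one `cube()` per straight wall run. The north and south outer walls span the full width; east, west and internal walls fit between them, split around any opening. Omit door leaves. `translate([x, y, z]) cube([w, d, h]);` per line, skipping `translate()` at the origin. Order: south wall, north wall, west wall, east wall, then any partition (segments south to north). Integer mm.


cube([4000, 150, 2550]);
translate([0, 3850, 0]) cube([4000, 150, 2550]);
translate([0, 150, 0]) cube([150, 3700, 2550]);
translate([3850, 150, 0]) cube([150, 3700, 2550]);
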